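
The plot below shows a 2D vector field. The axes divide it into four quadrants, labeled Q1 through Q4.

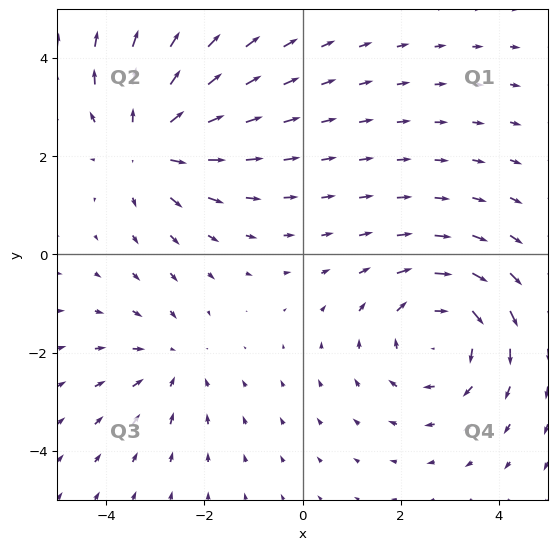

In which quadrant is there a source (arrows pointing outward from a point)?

The source sits at approximately (-3.1, 2.3), which lies in quadrant Q2. The divergence there is about +3, positive as expected for a source.

Q2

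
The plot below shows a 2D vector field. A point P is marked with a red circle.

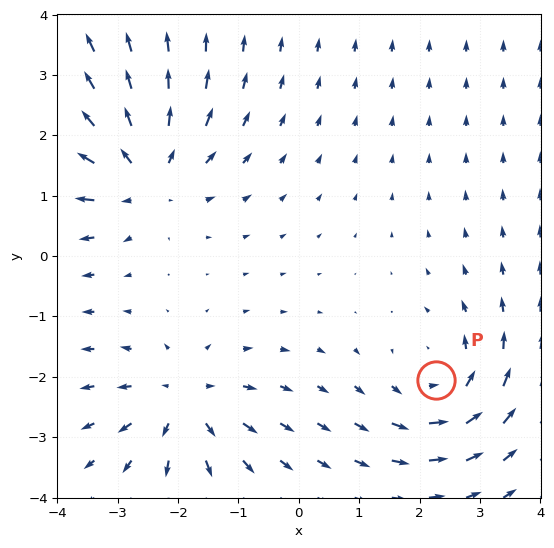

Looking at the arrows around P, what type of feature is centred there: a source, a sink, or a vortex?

vortex

At P (2.3, -2.1) the arrows circulate counterclockwise. Divergence ≈0, curl about +4 — near-zero divergence with nonzero curl is a vortex.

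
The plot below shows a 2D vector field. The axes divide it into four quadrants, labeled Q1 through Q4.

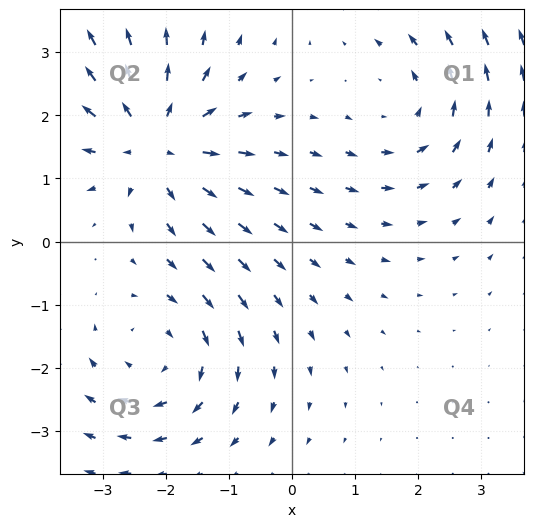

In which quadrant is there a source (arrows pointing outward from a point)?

Q2

The source sits at approximately (-2.2, 1.6), which lies in quadrant Q2. The divergence there is about +4, positive as expected for a source.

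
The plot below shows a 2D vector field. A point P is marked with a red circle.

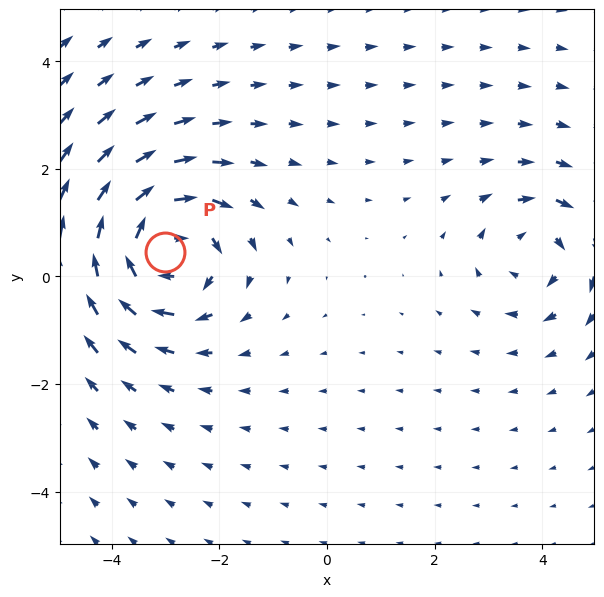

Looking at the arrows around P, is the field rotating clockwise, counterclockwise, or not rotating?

Near P at (-3.0, 0.4) the arrows circulate clockwise. The curl (z-component) there is about -5; negative curl means clockwise rotation.

clockwise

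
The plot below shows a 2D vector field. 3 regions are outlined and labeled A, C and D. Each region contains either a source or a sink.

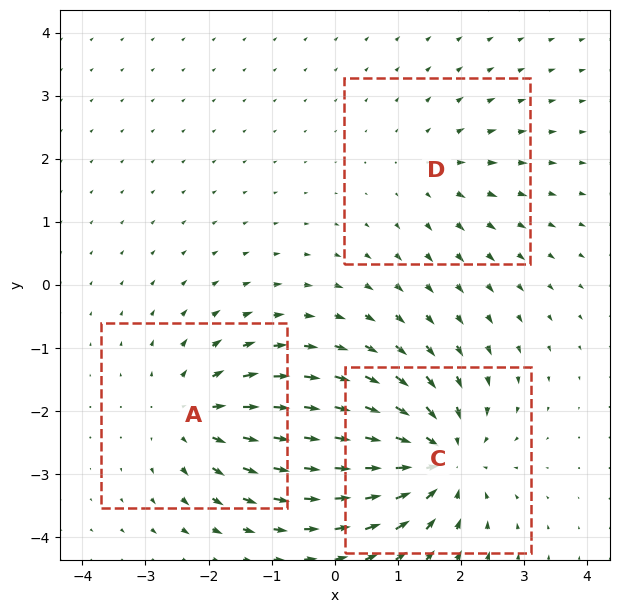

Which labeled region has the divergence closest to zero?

Divergence at each region's feature centre — A: about +3, C: about -5, D: about +2. Region D is closest to zero.

D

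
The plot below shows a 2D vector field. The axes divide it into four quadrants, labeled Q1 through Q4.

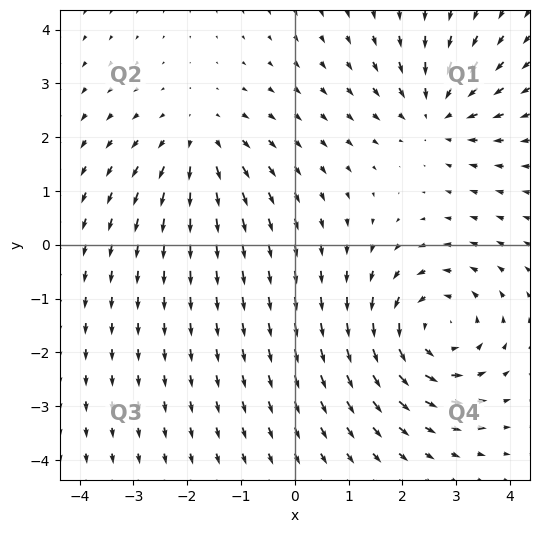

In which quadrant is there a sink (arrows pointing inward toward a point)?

The sink sits at approximately (2.7, 2.5), which lies in quadrant Q1. The divergence there is about -3, negative as expected for a sink.

Q1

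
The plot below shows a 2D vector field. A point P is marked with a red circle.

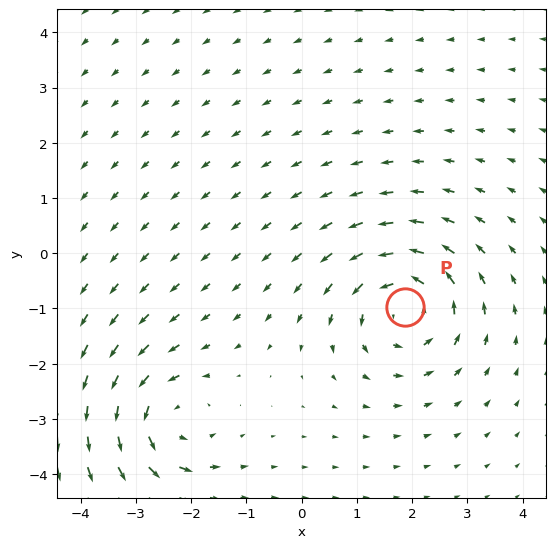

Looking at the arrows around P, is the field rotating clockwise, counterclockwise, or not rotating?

counterclockwise

Near P at (1.9, -1.0) the arrows circulate counterclockwise. The curl (z-component) there is about +5; positive curl means counterclockwise rotation.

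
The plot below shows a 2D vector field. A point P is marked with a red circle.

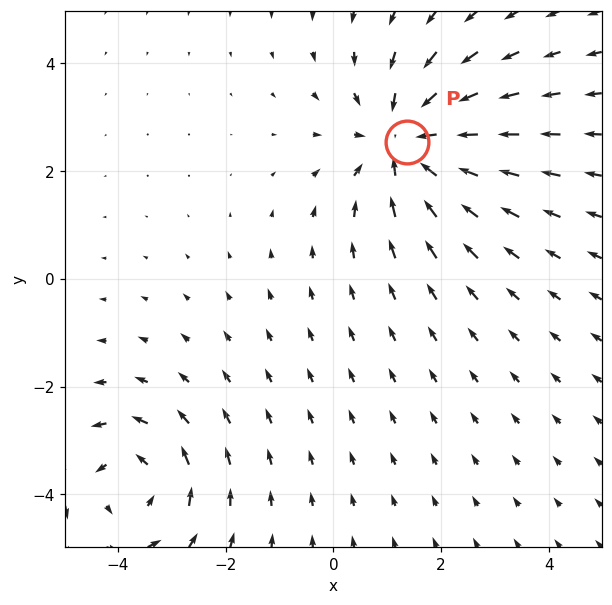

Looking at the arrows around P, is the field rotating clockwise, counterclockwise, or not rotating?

Near P at (1.4, 2.5) the arrows show no circulation. The curl there is ≈0.

not rotating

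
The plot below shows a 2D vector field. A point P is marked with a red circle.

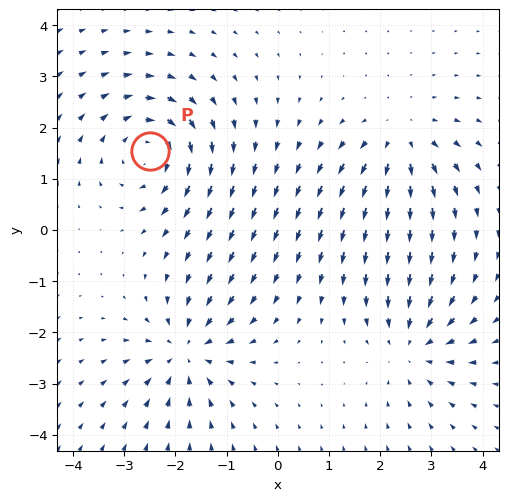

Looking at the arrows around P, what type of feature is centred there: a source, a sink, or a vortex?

At P (-2.5, 1.5) the arrows circulate clockwise. Divergence ≈0, curl about -5 — near-zero divergence with nonzero curl is a vortex.

vortex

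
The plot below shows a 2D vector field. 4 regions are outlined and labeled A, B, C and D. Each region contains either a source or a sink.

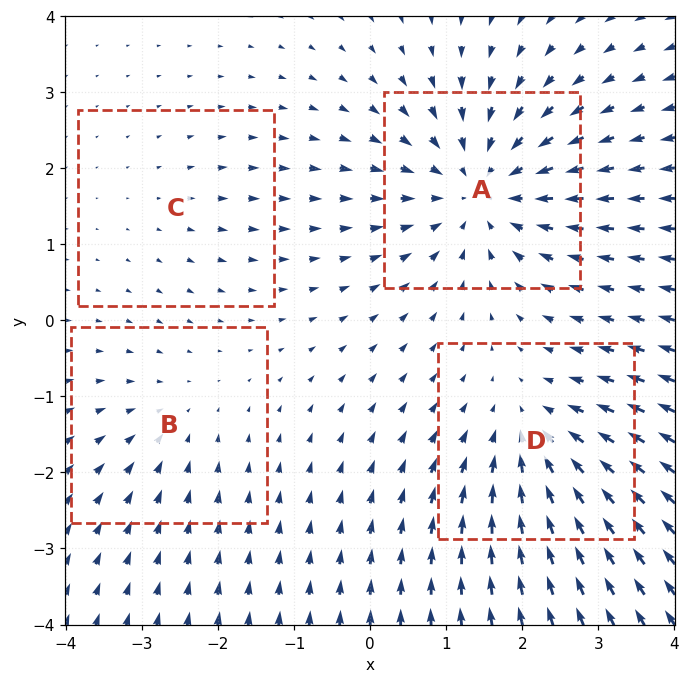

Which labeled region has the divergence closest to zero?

Divergence at each region's feature centre — A: about -6, B: about -3, C: about +2, D: about -5. Region C is closest to zero.

C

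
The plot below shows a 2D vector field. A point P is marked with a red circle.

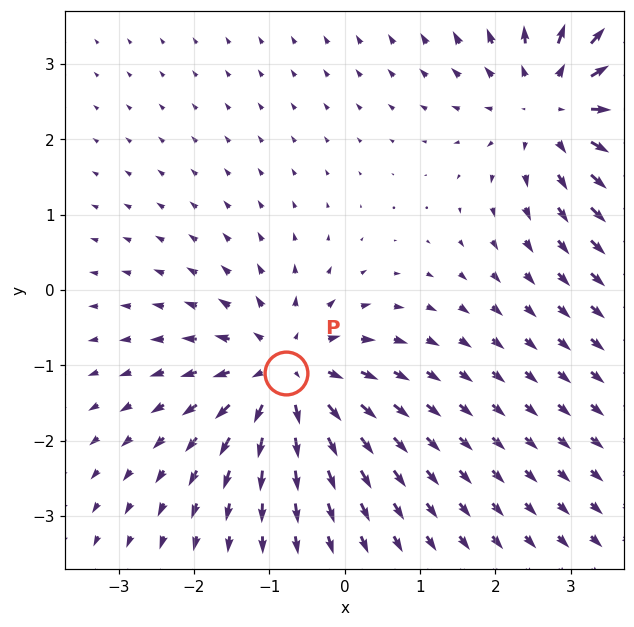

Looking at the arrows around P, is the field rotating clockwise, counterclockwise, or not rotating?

not rotating

Near P at (-0.8, -1.1) the arrows show no circulation. The curl there is ≈0.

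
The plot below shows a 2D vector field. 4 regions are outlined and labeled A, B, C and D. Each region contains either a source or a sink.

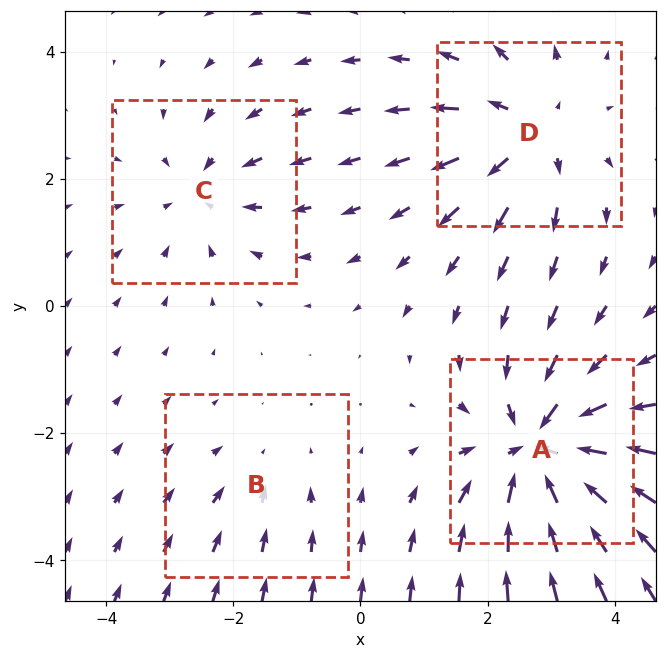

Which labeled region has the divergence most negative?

Divergence at each region's feature centre — A: about -7, B: about -2, C: about -3, D: about +5. Region A is most negative.

A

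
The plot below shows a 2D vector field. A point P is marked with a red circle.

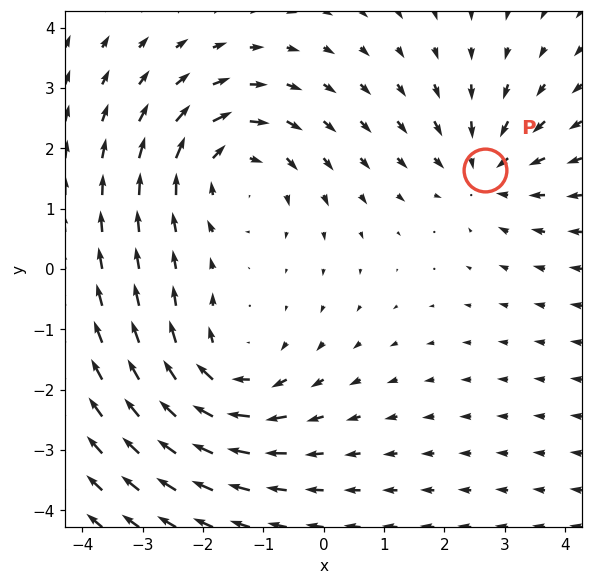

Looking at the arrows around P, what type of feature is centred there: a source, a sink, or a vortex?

At P (2.7, 1.6) the arrows converge inward. Divergence about -4, curl ≈0 — negative divergence with near-zero curl is a sink.

sink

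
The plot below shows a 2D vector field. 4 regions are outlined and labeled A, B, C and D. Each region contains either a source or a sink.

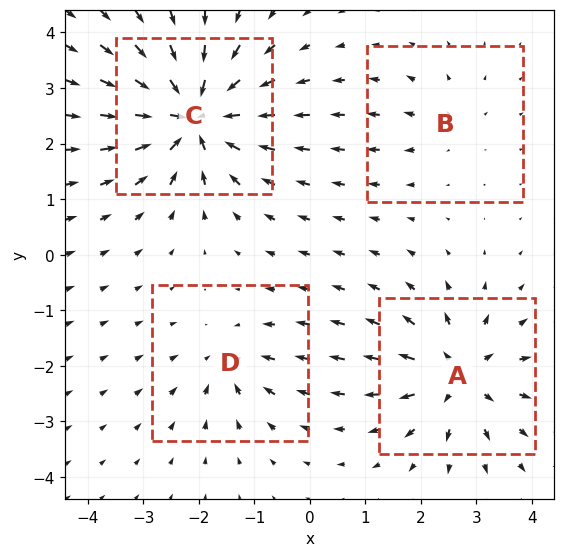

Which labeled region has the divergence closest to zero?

Divergence at each region's feature centre — A: about +6, B: about +3, C: about -8, D: about -4. Region B is closest to zero.

B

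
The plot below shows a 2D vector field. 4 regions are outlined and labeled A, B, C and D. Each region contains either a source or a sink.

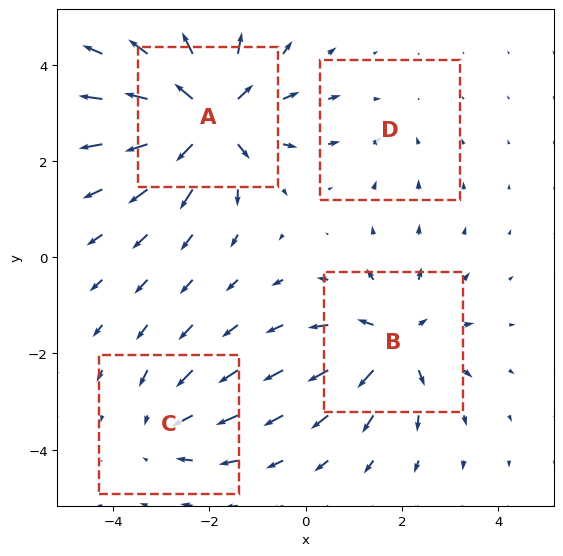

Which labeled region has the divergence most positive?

Divergence at each region's feature centre — A: about +8, B: about +6, C: about -4, D: about -2. Region A is most positive.

A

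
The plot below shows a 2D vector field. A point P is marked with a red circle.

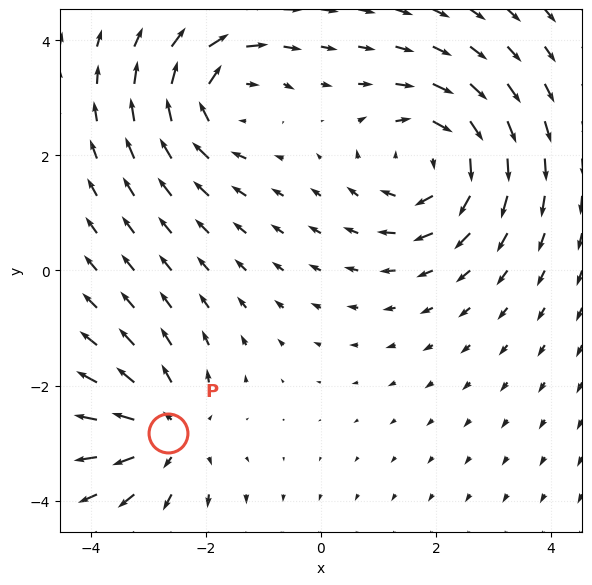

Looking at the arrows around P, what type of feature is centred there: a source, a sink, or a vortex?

source

At P (-2.6, -2.8) the arrows spread outward. Divergence about +4, curl ≈0 — positive divergence with near-zero curl is a source.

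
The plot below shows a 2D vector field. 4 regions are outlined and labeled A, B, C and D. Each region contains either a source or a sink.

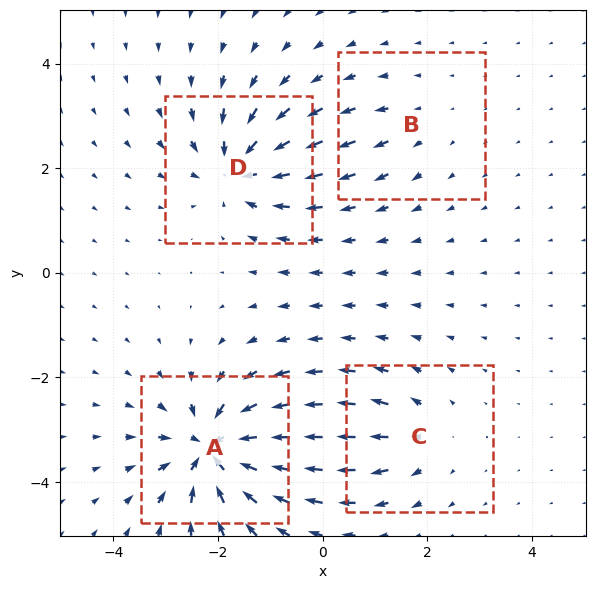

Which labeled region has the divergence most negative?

A

Divergence at each region's feature centre — A: about -9, B: about +2, C: about +4, D: about -6. Region A is most negative.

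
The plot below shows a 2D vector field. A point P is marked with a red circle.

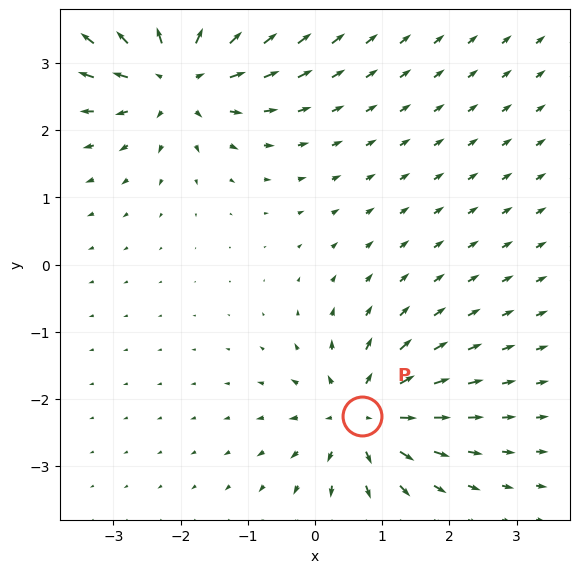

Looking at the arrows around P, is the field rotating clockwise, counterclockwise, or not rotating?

Near P at (0.7, -2.3) the arrows show no circulation. The curl there is ≈0.

not rotating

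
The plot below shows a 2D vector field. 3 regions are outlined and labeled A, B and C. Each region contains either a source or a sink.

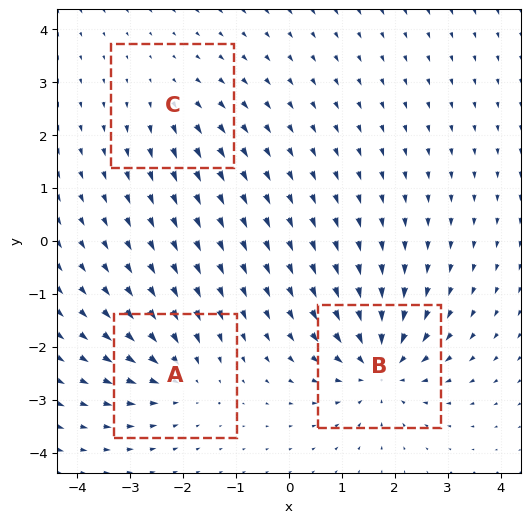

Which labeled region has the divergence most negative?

B

Divergence at each region's feature centre — A: about -4, B: about -6, C: about +2. Region B is most negative.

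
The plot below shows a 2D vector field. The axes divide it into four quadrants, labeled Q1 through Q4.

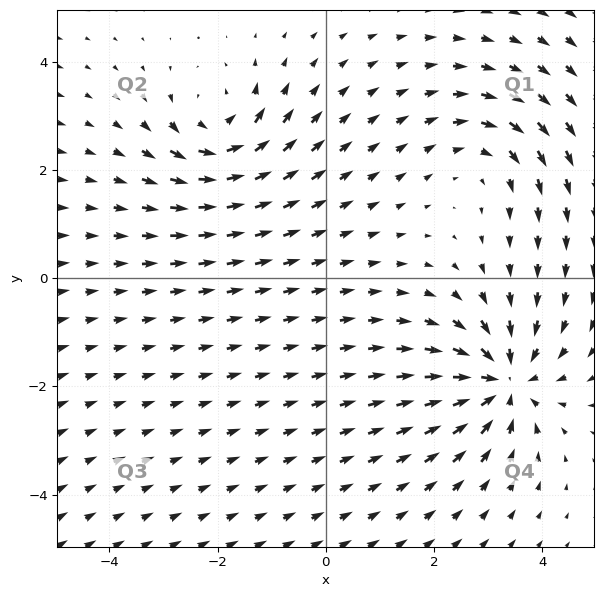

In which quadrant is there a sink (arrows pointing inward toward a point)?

The sink sits at approximately (3.3, -1.9), which lies in quadrant Q4. The divergence there is about -5, negative as expected for a sink.

Q4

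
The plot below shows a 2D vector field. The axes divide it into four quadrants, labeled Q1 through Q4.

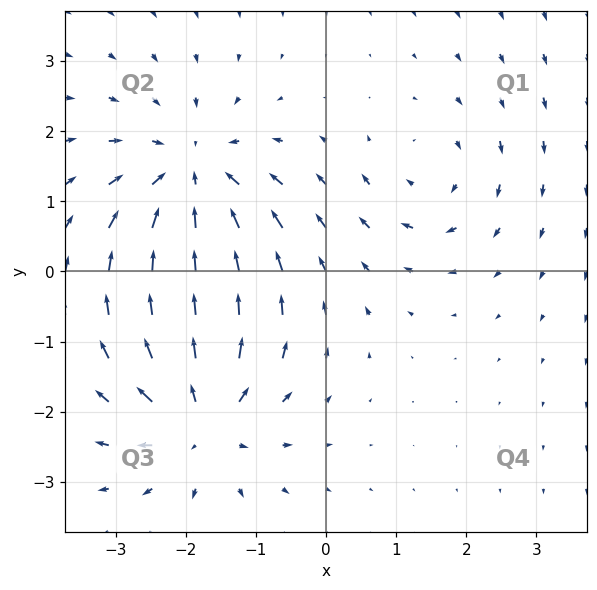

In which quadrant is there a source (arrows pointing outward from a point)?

The source sits at approximately (-1.8, -2.1), which lies in quadrant Q3. The divergence there is about +5, positive as expected for a source.

Q3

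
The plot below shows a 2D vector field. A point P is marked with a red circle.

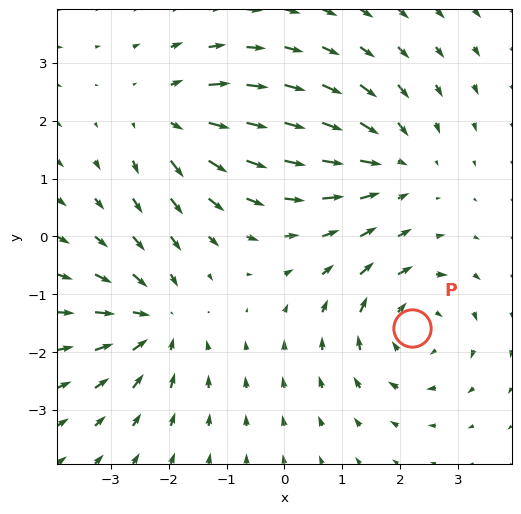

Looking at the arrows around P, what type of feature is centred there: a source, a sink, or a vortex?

At P (2.2, -1.6) the arrows circulate clockwise. Divergence ≈0, curl about -4 — near-zero divergence with nonzero curl is a vortex.

vortex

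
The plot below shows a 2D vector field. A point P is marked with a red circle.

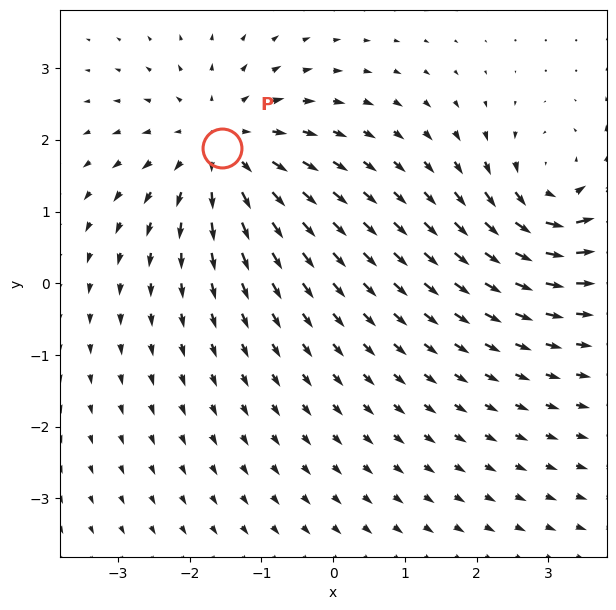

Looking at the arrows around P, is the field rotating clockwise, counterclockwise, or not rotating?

Near P at (-1.6, 1.9) the arrows show no circulation. The curl there is ≈0.

not rotating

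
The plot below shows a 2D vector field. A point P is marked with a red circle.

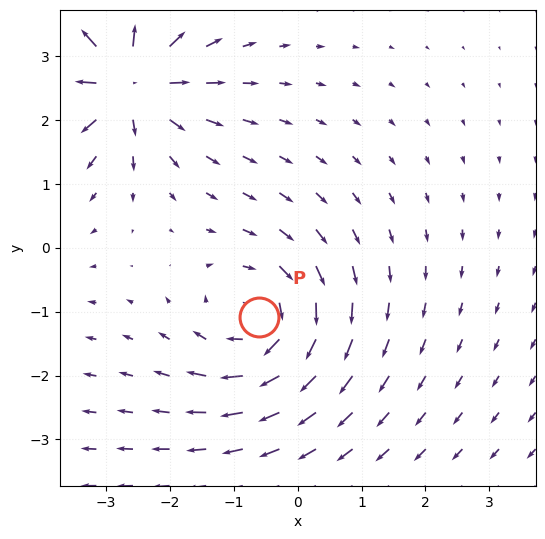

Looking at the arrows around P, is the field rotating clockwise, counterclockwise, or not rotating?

clockwise

Near P at (-0.6, -1.1) the arrows circulate clockwise. The curl (z-component) there is about -4; negative curl means clockwise rotation.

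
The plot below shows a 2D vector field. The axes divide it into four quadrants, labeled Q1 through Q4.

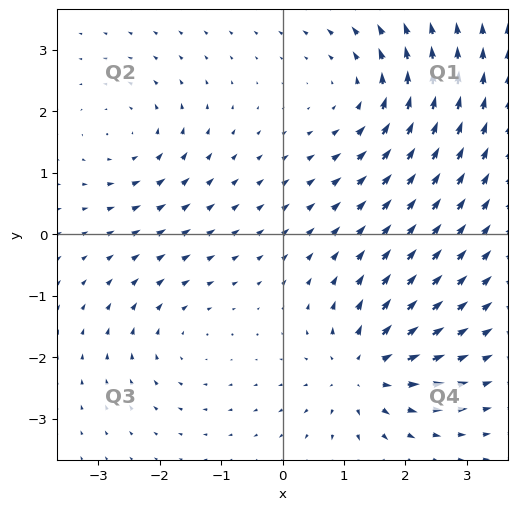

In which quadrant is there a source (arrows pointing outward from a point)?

Q4

The source sits at approximately (1.3, -2.2), which lies in quadrant Q4. The divergence there is about +5, positive as expected for a source.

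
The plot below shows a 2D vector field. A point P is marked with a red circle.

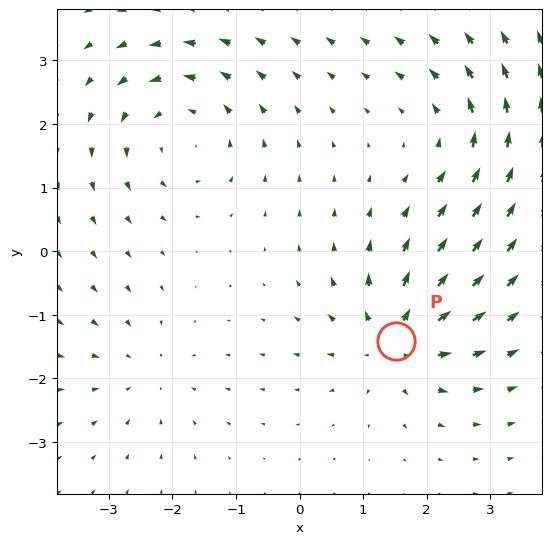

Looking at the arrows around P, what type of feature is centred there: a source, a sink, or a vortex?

source

At P (1.5, -1.4) the arrows spread outward. Divergence about +6, curl ≈0 — positive divergence with near-zero curl is a source.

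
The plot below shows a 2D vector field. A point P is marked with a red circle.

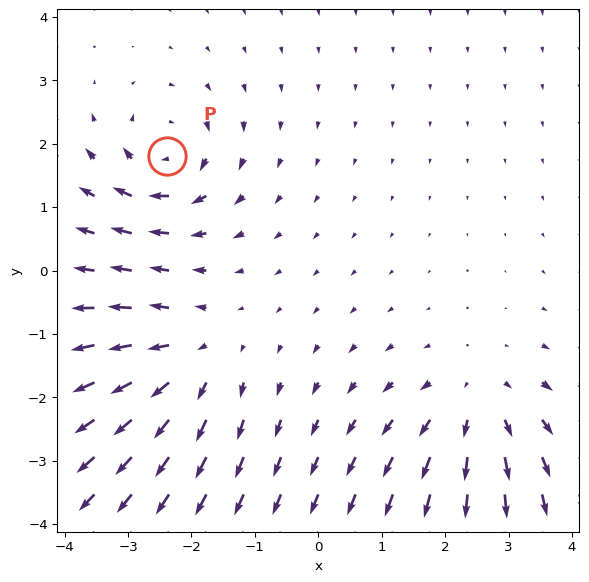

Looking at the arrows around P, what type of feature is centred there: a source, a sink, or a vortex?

At P (-2.4, 1.8) the arrows circulate clockwise. Divergence ≈0, curl about -4 — near-zero divergence with nonzero curl is a vortex.

vortex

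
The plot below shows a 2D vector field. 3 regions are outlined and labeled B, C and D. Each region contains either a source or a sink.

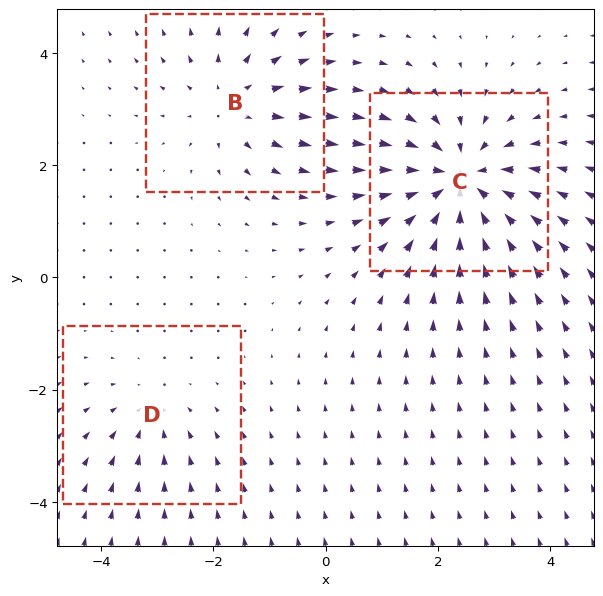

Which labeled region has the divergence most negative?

C

Divergence at each region's feature centre — B: about +3, C: about -5, D: about -2. Region C is most negative.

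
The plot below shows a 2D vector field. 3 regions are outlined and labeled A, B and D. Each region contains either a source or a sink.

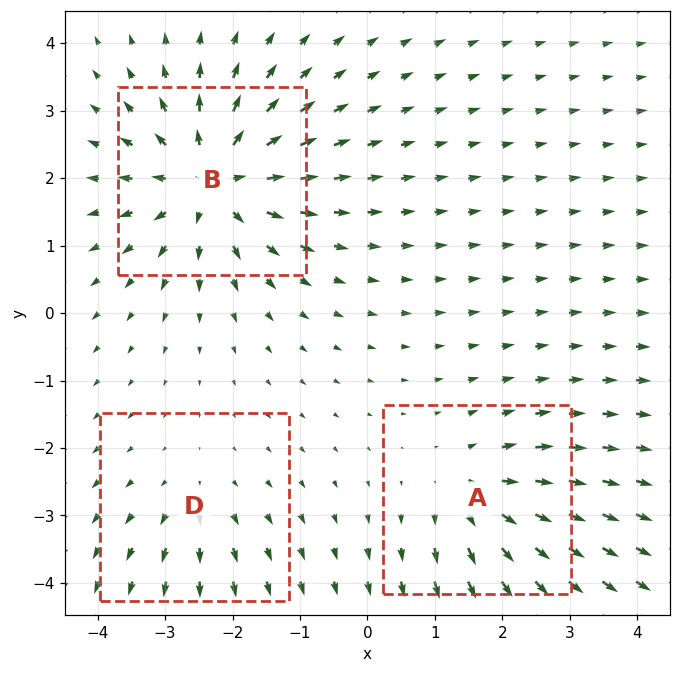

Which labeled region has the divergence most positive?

Divergence at each region's feature centre — A: about +4, B: about +6, D: about +2. Region B is most positive.

B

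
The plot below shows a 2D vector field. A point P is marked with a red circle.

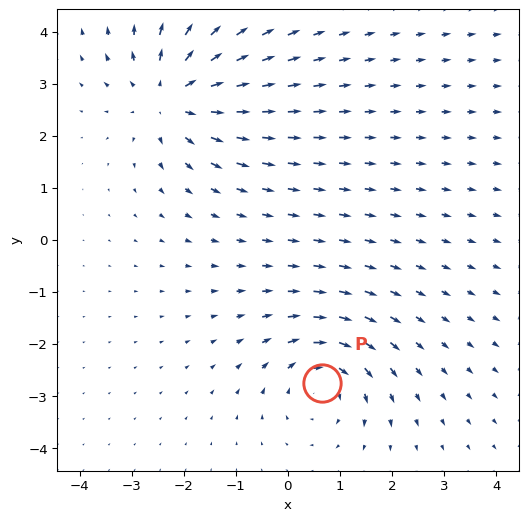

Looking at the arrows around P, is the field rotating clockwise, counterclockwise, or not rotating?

Near P at (0.7, -2.7) the arrows circulate clockwise. The curl (z-component) there is about -5; negative curl means clockwise rotation.

clockwise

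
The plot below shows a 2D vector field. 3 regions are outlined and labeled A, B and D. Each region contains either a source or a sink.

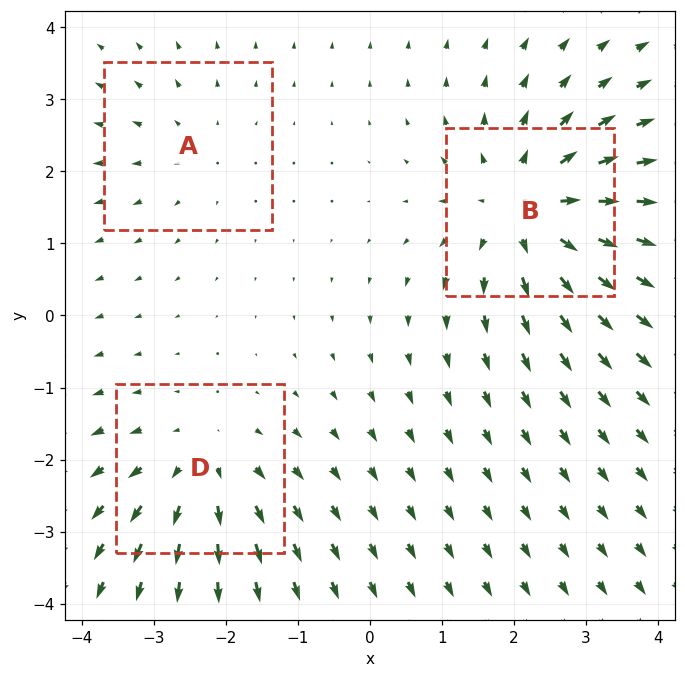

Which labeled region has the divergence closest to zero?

Divergence at each region's feature centre — A: about +2, B: about +5, D: about +3. Region A is closest to zero.

A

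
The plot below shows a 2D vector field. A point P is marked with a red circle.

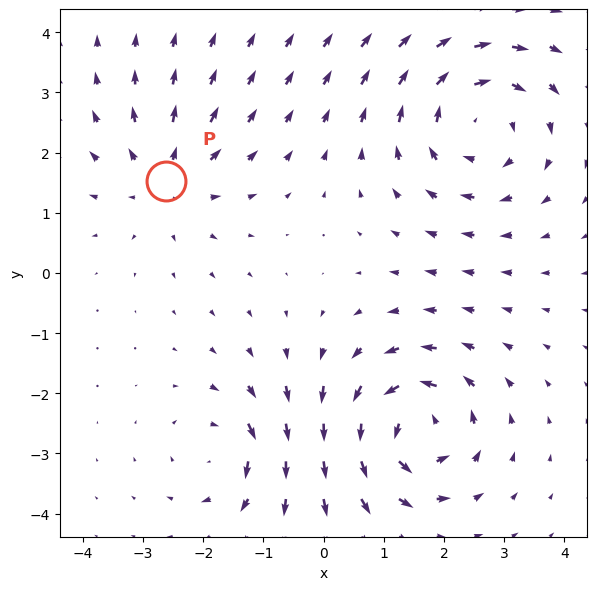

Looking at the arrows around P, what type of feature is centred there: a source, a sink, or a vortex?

At P (-2.6, 1.5) the arrows spread outward. Divergence about +3, curl ≈0 — positive divergence with near-zero curl is a source.

source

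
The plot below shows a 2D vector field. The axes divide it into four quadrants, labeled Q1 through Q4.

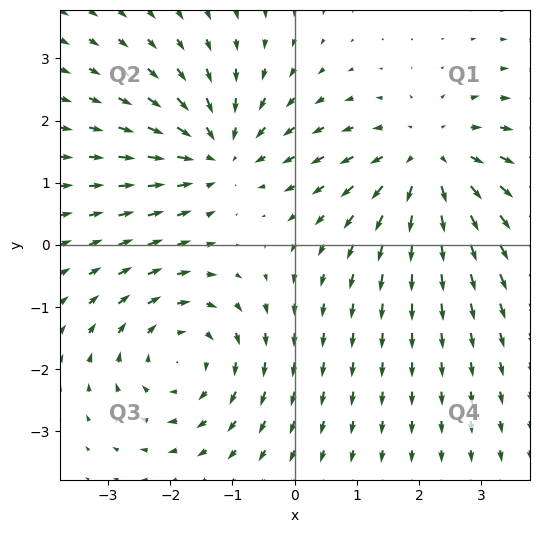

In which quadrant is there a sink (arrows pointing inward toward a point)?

The sink sits at approximately (-1.2, 1.5), which lies in quadrant Q2. The divergence there is about -4, negative as expected for a sink.

Q2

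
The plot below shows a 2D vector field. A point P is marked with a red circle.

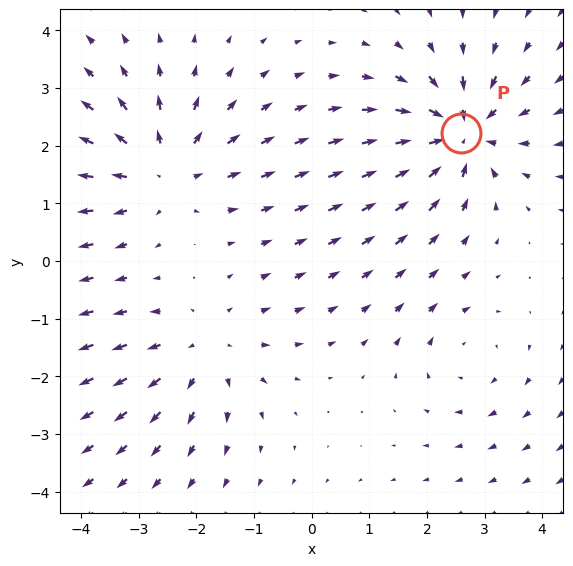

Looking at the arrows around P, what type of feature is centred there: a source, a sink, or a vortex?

sink

At P (2.6, 2.2) the arrows converge inward. Divergence about -5, curl ≈0 — negative divergence with near-zero curl is a sink.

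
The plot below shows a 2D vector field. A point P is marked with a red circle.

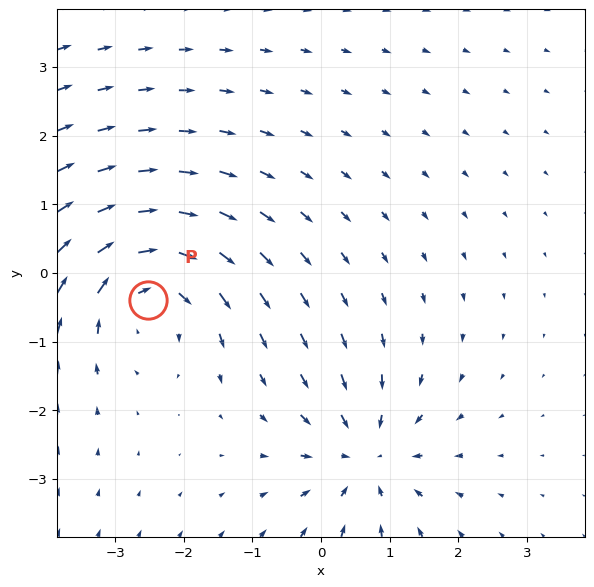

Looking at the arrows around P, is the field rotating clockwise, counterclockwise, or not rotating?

clockwise

Near P at (-2.5, -0.4) the arrows circulate clockwise. The curl (z-component) there is about -4; negative curl means clockwise rotation.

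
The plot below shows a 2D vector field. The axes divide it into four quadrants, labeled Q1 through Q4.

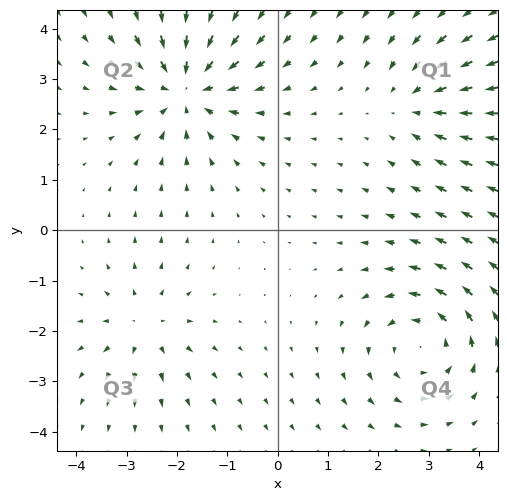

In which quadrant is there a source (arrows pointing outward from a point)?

The source sits at approximately (-2.6, -1.9), which lies in quadrant Q3. The divergence there is about +4, positive as expected for a source.

Q3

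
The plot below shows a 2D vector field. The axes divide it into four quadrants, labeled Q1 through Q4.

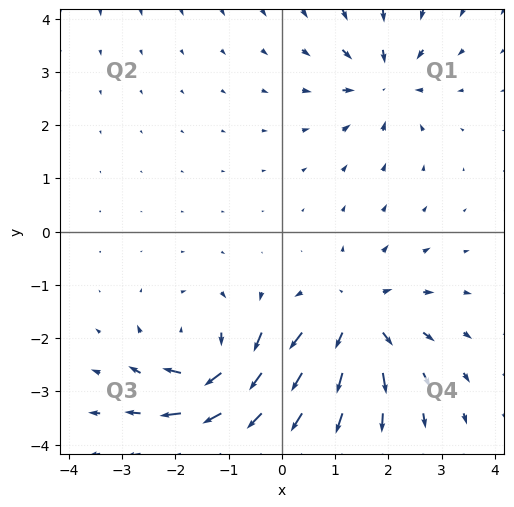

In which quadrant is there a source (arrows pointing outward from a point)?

The source sits at approximately (1.4, -1.7), which lies in quadrant Q4. The divergence there is about +4, positive as expected for a source.

Q4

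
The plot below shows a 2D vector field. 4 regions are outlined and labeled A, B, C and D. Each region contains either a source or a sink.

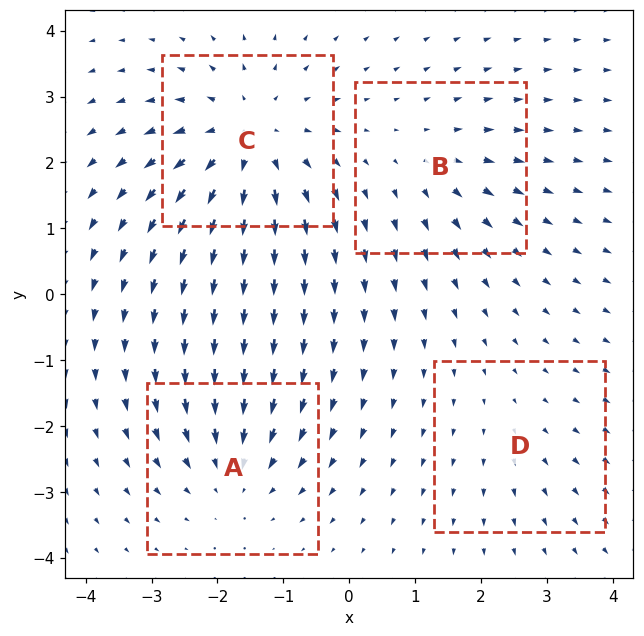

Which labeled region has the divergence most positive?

Divergence at each region's feature centre — A: about -4, B: about +3, C: about +6, D: about +2. Region C is most positive.

C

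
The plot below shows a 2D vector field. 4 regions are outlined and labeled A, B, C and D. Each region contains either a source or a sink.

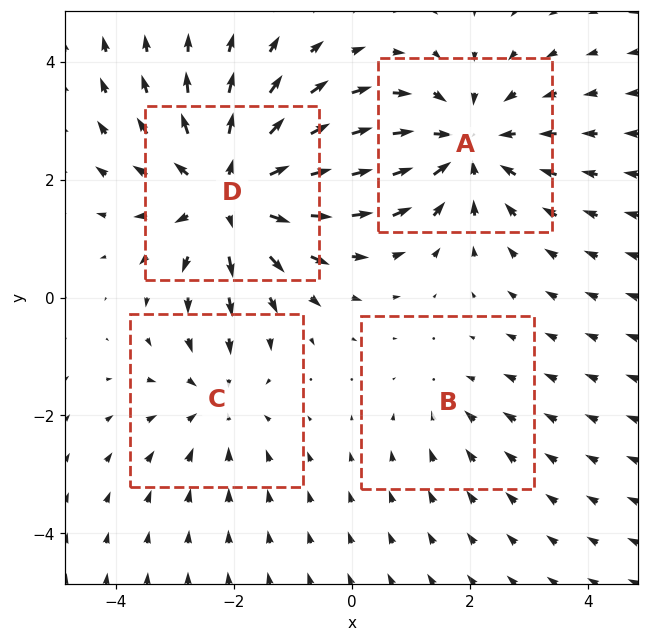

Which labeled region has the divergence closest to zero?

Divergence at each region's feature centre — A: about -4, B: about -2, C: about -3, D: about +6. Region B is closest to zero.

B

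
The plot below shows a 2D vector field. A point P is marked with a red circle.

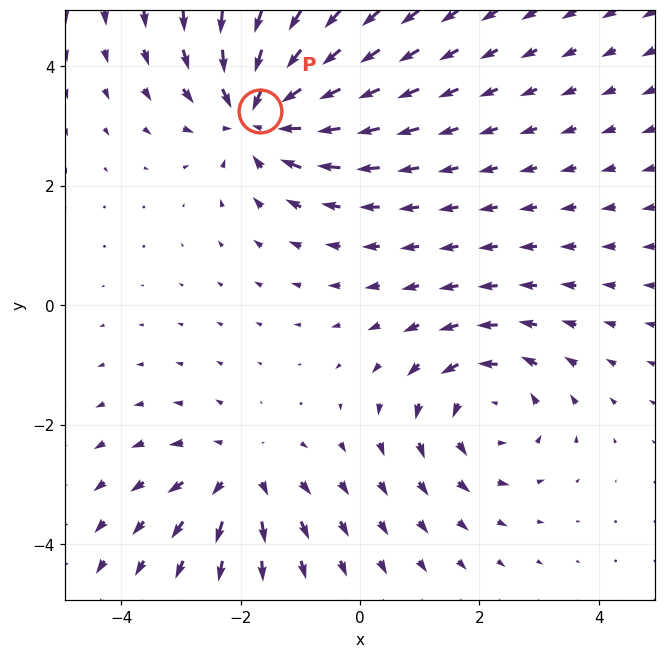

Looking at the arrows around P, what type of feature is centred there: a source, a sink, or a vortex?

sink

At P (-1.7, 3.2) the arrows converge inward. Divergence about -5, curl ≈0 — negative divergence with near-zero curl is a sink.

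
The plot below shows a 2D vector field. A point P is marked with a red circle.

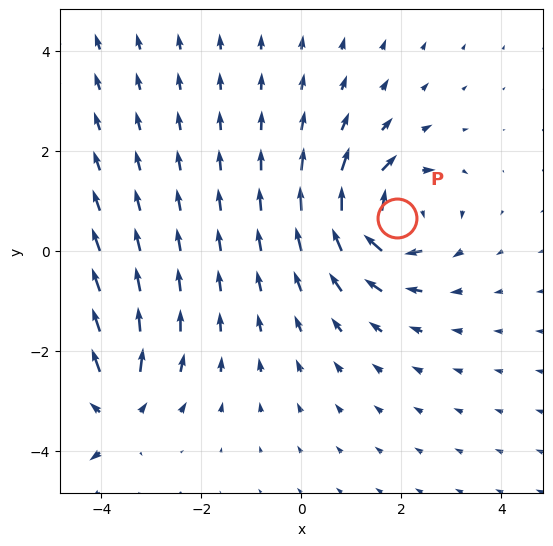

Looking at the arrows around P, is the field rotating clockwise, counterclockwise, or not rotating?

clockwise

Near P at (1.9, 0.7) the arrows circulate clockwise. The curl (z-component) there is about -5; negative curl means clockwise rotation.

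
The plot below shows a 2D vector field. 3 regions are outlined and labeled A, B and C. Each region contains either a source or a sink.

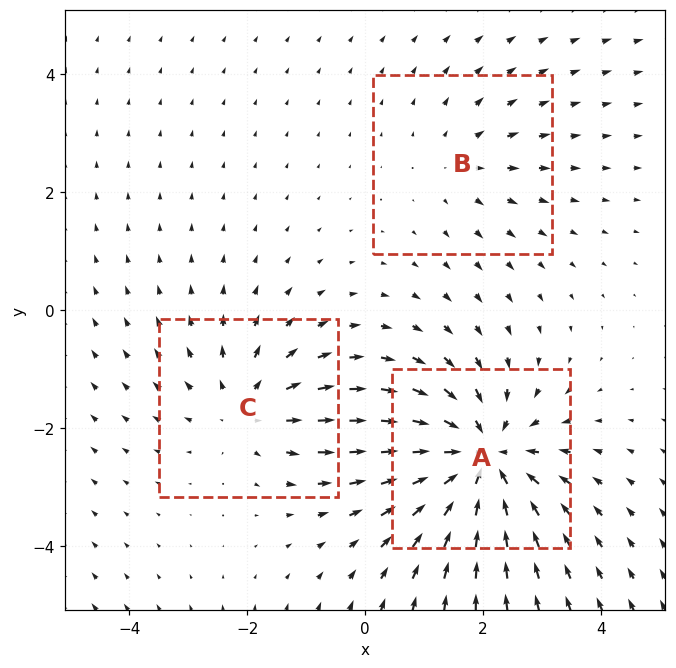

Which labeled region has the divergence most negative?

Divergence at each region's feature centre — A: about -5, B: about +2, C: about +3. Region A is most negative.

A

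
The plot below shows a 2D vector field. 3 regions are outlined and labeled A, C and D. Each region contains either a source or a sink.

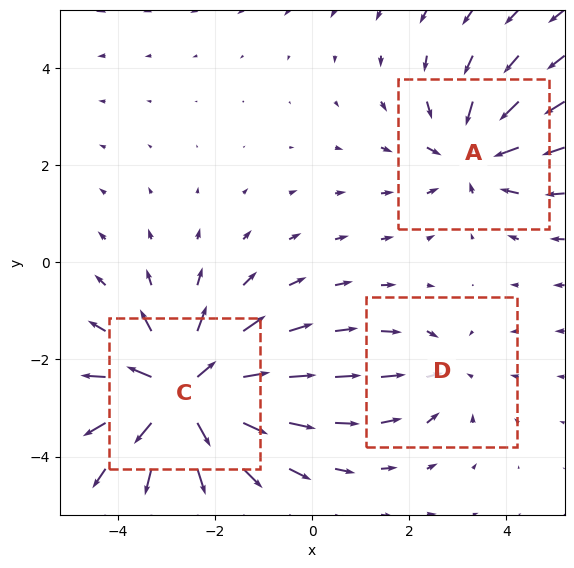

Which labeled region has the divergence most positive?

C

Divergence at each region's feature centre — A: about -3, C: about +5, D: about -2. Region C is most positive.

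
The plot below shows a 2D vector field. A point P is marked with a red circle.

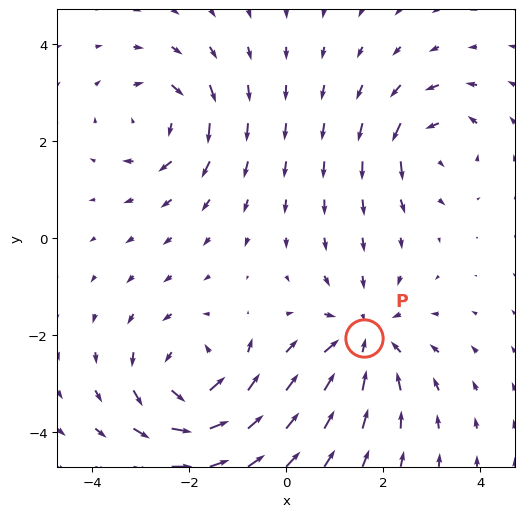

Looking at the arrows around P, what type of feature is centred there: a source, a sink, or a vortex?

At P (1.6, -2.1) the arrows converge inward. Divergence about -4, curl ≈0 — negative divergence with near-zero curl is a sink.

sink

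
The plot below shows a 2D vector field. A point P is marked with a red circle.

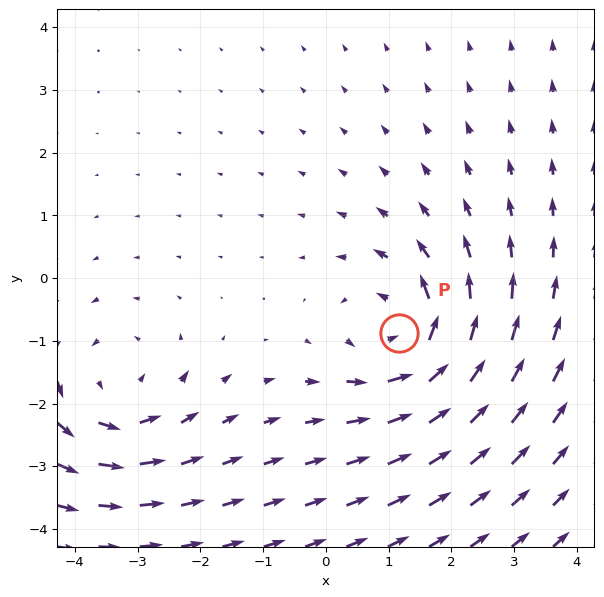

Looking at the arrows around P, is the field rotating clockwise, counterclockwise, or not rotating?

Near P at (1.2, -0.9) the arrows circulate counterclockwise. The curl (z-component) there is about +5; positive curl means counterclockwise rotation.

counterclockwise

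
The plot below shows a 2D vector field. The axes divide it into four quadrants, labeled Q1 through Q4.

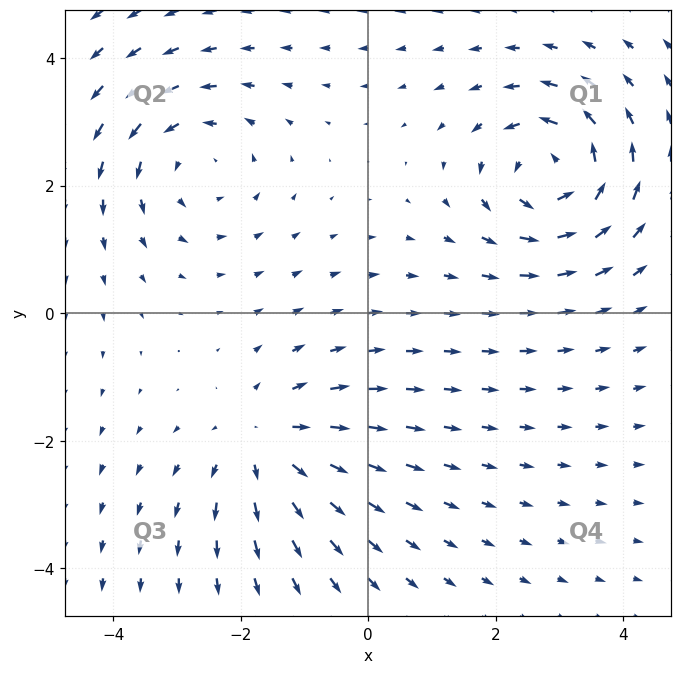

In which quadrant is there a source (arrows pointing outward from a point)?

Q3

The source sits at approximately (-1.6, -2.0), which lies in quadrant Q3. The divergence there is about +3, positive as expected for a source.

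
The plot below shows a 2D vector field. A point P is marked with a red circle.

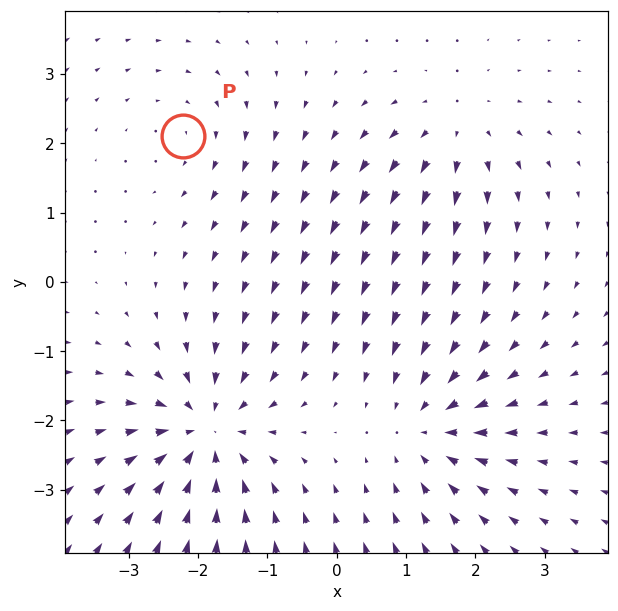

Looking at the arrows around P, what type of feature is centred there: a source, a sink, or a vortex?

At P (-2.2, 2.1) the arrows circulate clockwise. Divergence ≈0, curl about -2 — near-zero divergence with nonzero curl is a vortex.

vortex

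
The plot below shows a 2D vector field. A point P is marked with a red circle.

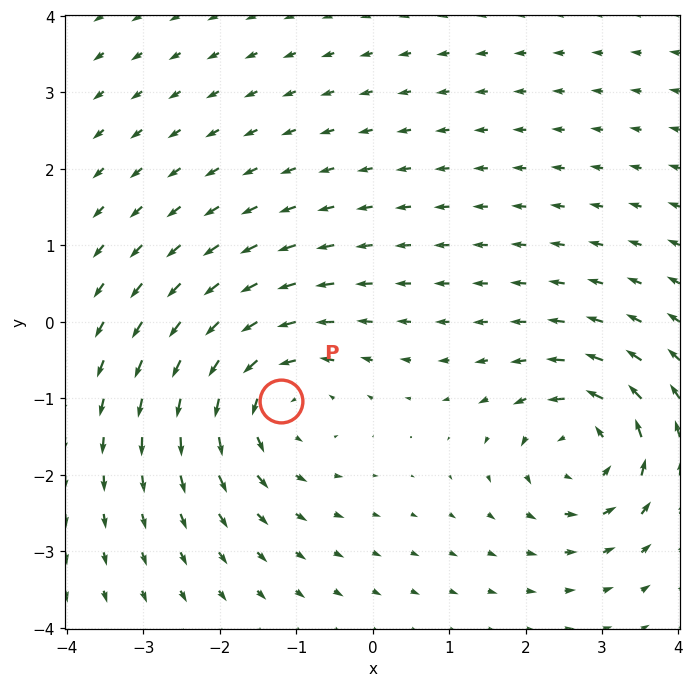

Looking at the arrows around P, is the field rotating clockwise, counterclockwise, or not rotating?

counterclockwise

Near P at (-1.2, -1.0) the arrows circulate counterclockwise. The curl (z-component) there is about +4; positive curl means counterclockwise rotation.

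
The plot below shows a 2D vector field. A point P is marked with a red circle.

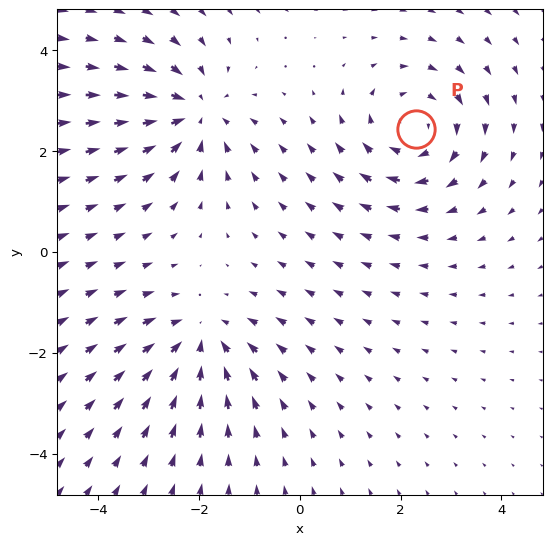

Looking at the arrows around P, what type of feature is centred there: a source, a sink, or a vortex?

vortex

At P (2.3, 2.4) the arrows circulate clockwise. Divergence ≈0, curl about -3 — near-zero divergence with nonzero curl is a vortex.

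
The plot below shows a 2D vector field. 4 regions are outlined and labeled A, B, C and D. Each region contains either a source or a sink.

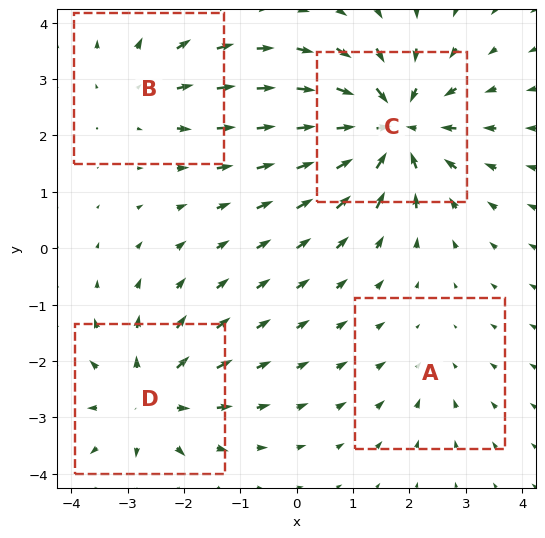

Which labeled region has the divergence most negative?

C

Divergence at each region's feature centre — A: about -2, B: about +3, C: about -7, D: about +5. Region C is most negative.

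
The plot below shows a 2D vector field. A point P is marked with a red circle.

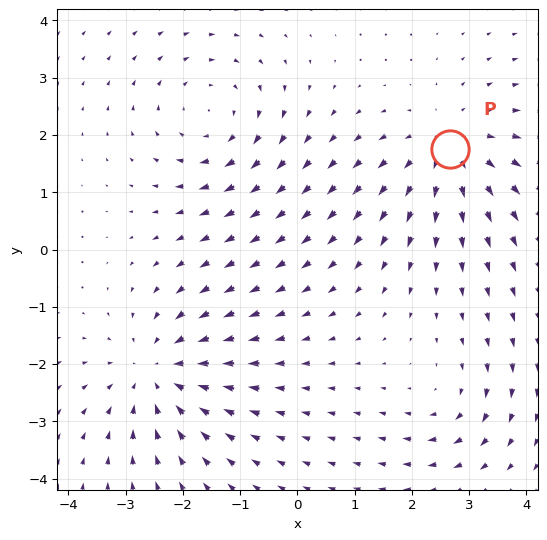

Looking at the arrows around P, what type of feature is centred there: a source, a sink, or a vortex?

At P (2.7, 1.8) the arrows spread outward. Divergence about +4, curl ≈0 — positive divergence with near-zero curl is a source.

source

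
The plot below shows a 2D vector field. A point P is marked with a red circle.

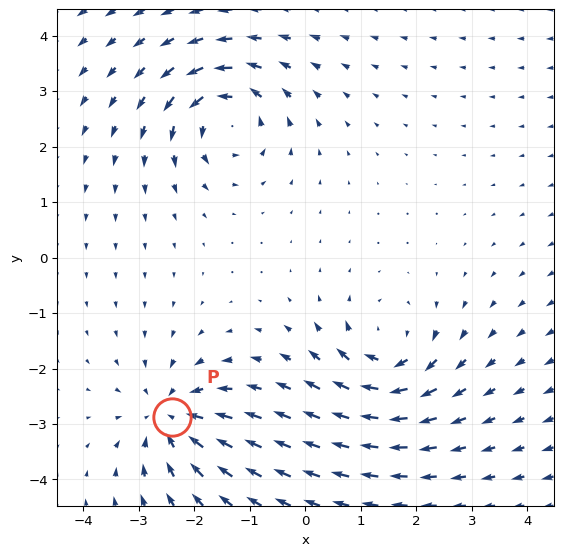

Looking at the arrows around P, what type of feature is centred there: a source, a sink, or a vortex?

sink

At P (-2.4, -2.9) the arrows converge inward. Divergence about -4, curl ≈0 — negative divergence with near-zero curl is a sink.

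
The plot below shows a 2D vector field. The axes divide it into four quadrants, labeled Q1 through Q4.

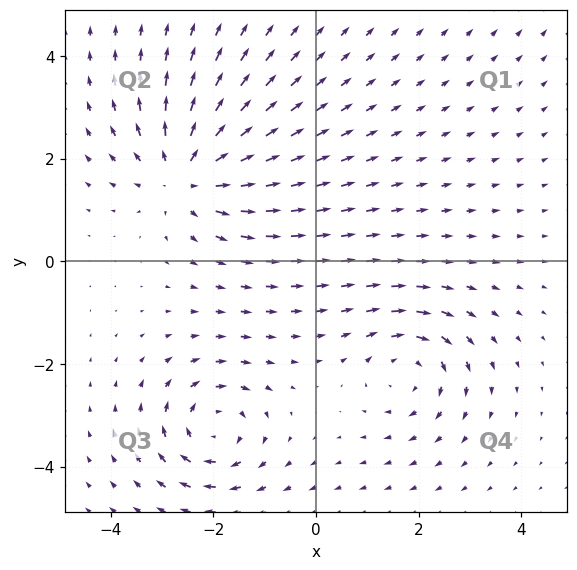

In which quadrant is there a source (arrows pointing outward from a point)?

Q2

The source sits at approximately (-2.5, 1.7), which lies in quadrant Q2. The divergence there is about +5, positive as expected for a source.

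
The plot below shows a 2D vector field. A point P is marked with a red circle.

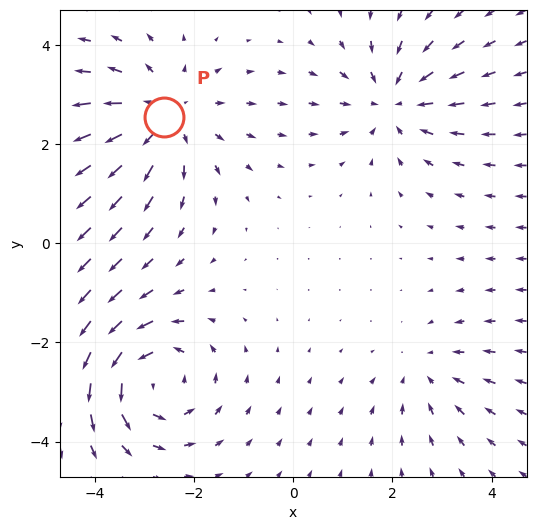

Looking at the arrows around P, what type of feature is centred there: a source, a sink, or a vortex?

source

At P (-2.6, 2.5) the arrows spread outward. Divergence about +4, curl ≈0 — positive divergence with near-zero curl is a source.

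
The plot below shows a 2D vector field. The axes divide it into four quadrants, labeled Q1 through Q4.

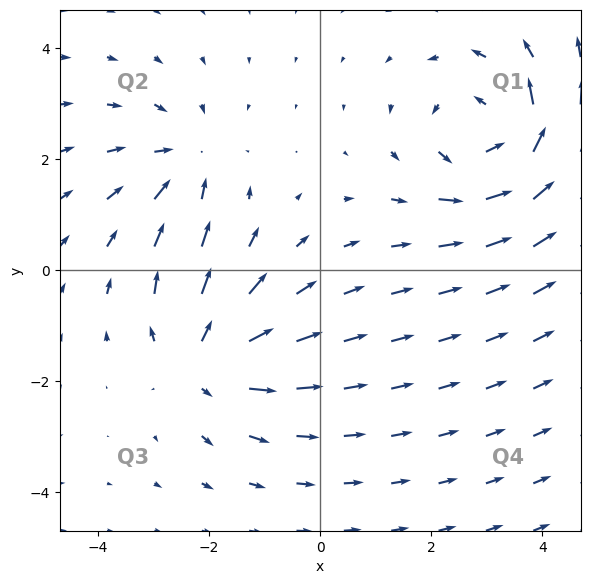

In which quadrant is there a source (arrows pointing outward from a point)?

The source sits at approximately (-2.1, -1.6), which lies in quadrant Q3. The divergence there is about +4, positive as expected for a source.

Q3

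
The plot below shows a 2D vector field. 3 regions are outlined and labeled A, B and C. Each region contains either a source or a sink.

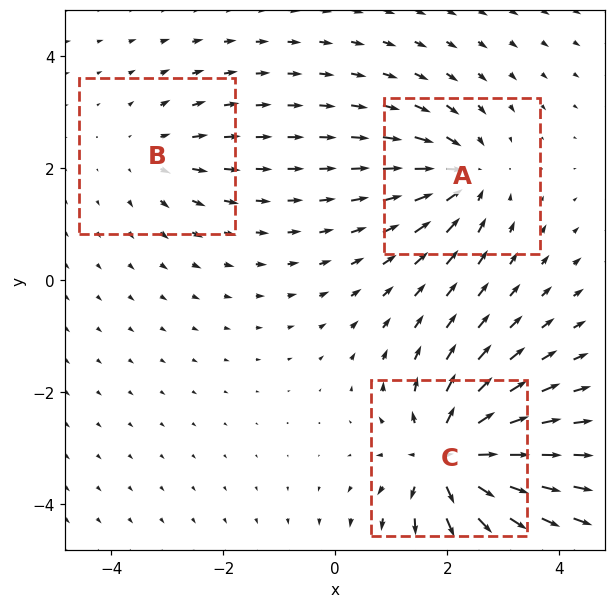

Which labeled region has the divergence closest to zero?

Divergence at each region's feature centre — A: about -4, B: about +2, C: about +6. Region B is closest to zero.

B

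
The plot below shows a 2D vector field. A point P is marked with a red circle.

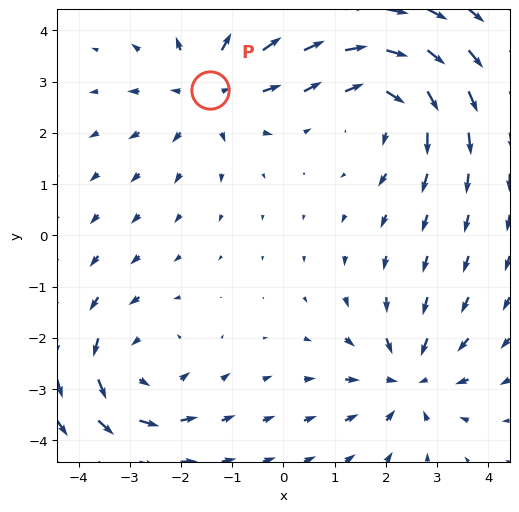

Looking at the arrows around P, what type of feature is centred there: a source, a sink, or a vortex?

At P (-1.4, 2.8) the arrows spread outward. Divergence about +3, curl ≈0 — positive divergence with near-zero curl is a source.

source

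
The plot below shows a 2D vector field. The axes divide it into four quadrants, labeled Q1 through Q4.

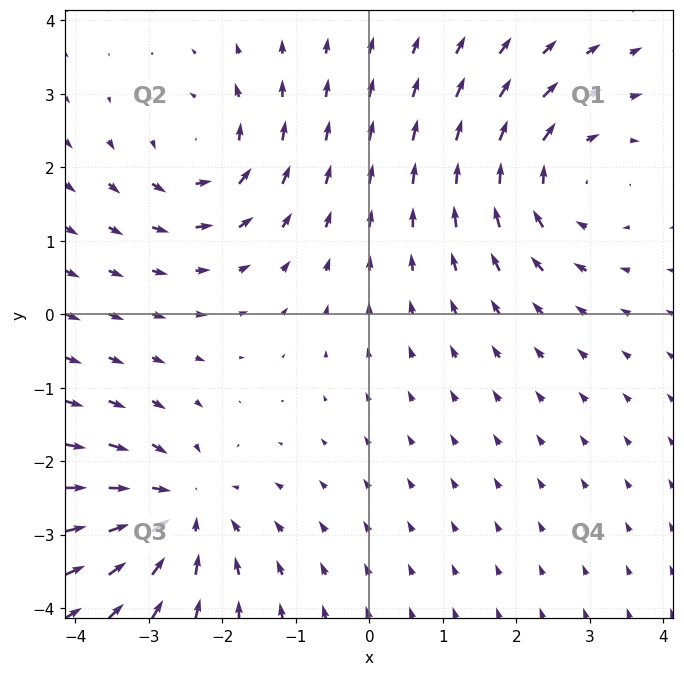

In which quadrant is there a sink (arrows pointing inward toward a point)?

The sink sits at approximately (-2.6, -2.7), which lies in quadrant Q3. The divergence there is about -5, negative as expected for a sink.

Q3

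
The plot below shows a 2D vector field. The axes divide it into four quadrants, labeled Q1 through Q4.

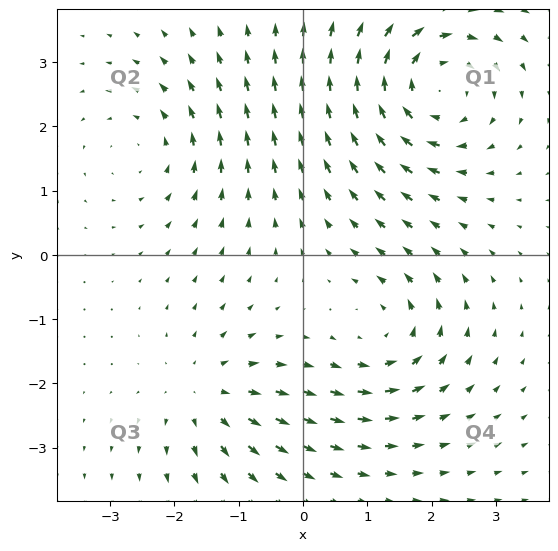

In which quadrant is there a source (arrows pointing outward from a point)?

The source sits at approximately (-1.5, -2.2), which lies in quadrant Q3. The divergence there is about +3, positive as expected for a source.

Q3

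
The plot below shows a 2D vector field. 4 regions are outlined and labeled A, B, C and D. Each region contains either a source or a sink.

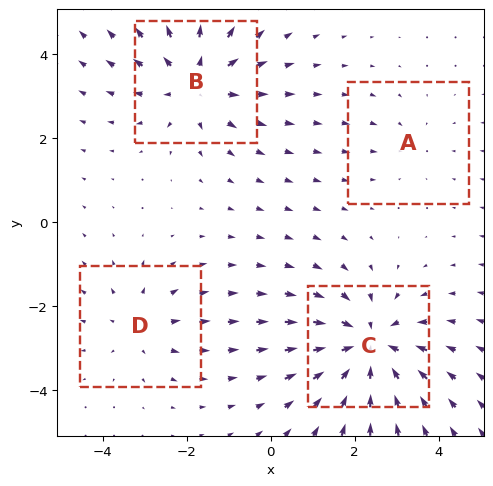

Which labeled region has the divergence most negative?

Divergence at each region's feature centre — A: about -2, B: about +5, C: about -6, D: about +3. Region C is most negative.

C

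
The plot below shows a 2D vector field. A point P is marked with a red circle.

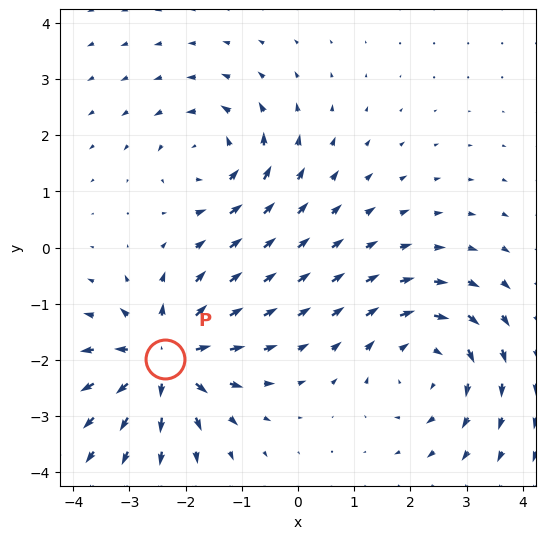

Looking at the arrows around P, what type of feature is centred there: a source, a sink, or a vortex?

At P (-2.4, -2.0) the arrows spread outward. Divergence about +6, curl ≈0 — positive divergence with near-zero curl is a source.

source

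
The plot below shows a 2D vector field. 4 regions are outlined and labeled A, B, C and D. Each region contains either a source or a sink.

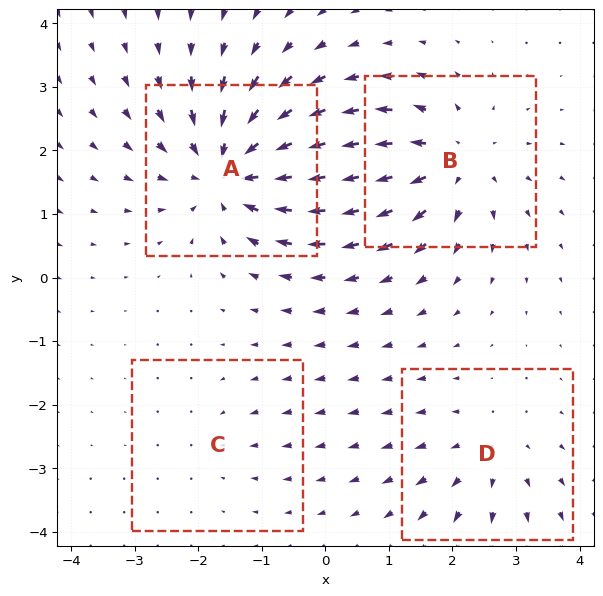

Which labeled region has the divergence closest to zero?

Divergence at each region's feature centre — A: about -7, B: about +5, C: about -2, D: about +3. Region C is closest to zero.

C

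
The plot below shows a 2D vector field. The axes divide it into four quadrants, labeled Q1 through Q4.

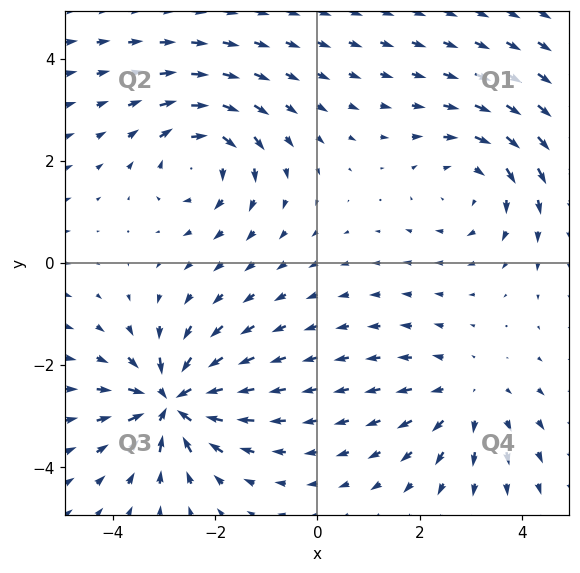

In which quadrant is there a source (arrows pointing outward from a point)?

Q4

The source sits at approximately (2.9, -2.6), which lies in quadrant Q4. The divergence there is about +3, positive as expected for a source.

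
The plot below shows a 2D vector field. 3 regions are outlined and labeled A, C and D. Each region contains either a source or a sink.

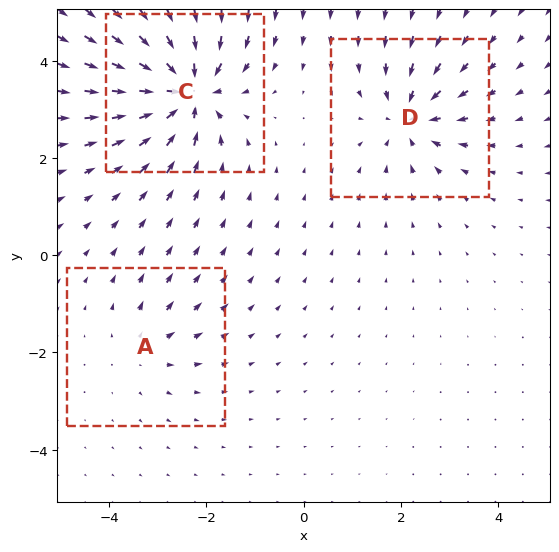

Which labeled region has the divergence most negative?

C

Divergence at each region's feature centre — A: about +2, C: about -6, D: about -4. Region C is most negative.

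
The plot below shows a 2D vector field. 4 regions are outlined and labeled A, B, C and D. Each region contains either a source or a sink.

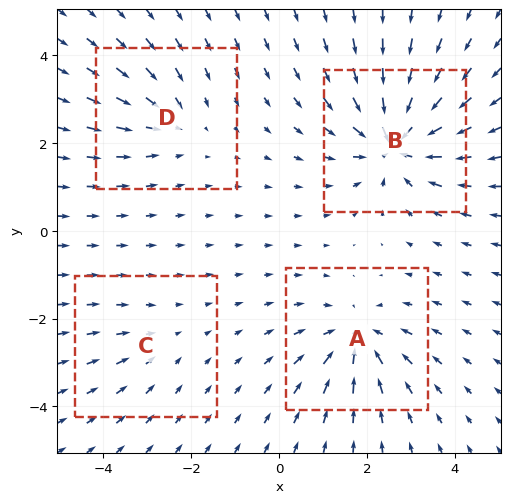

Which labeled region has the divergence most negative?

B

Divergence at each region's feature centre — A: about -5, B: about -8, C: about -2, D: about -3. Region B is most negative.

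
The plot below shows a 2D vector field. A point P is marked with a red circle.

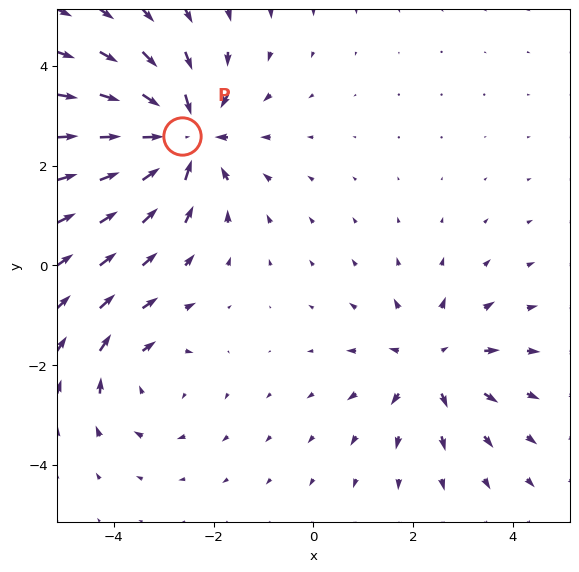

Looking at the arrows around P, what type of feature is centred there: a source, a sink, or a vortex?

sink

At P (-2.6, 2.6) the arrows converge inward. Divergence about -5, curl ≈0 — negative divergence with near-zero curl is a sink.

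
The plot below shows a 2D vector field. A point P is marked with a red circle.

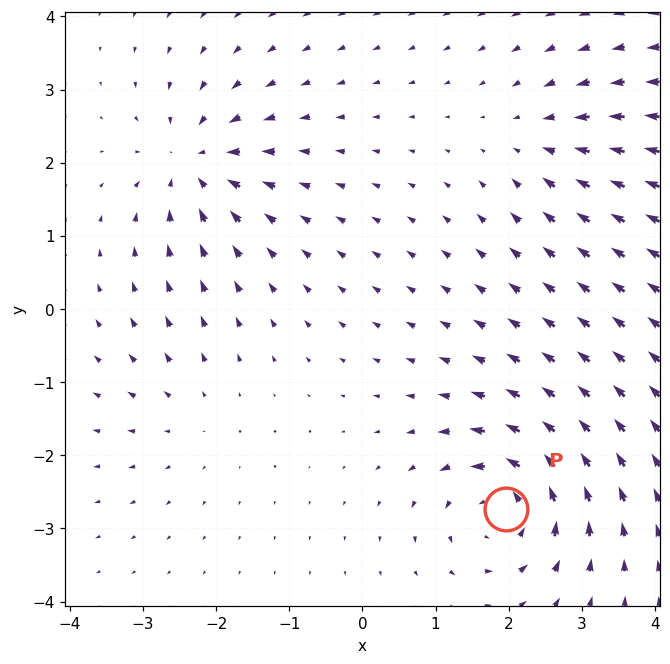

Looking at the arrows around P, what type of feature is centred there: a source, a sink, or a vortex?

At P (2.0, -2.7) the arrows circulate counterclockwise. Divergence ≈0, curl about +7 — near-zero divergence with nonzero curl is a vortex.

vortex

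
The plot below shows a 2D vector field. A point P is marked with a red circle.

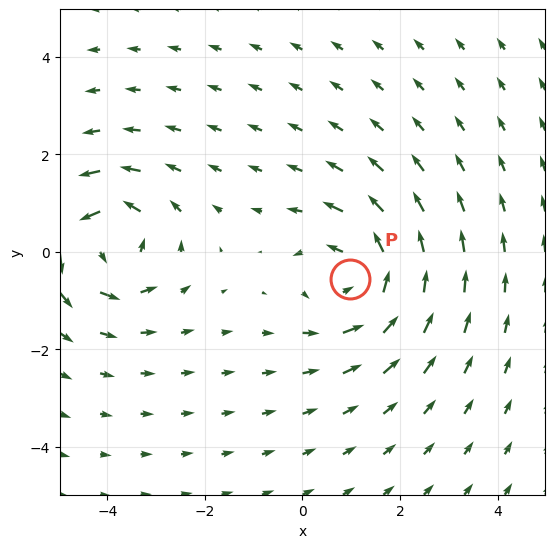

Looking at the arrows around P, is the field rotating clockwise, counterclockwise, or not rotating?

counterclockwise

Near P at (1.0, -0.6) the arrows circulate counterclockwise. The curl (z-component) there is about +4; positive curl means counterclockwise rotation.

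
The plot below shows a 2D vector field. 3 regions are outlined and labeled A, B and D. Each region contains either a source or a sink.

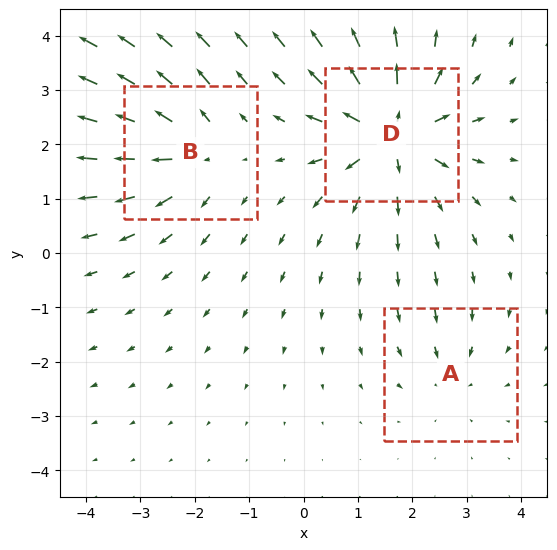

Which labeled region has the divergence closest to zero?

A

Divergence at each region's feature centre — A: about -2, B: about +4, D: about +6. Region A is closest to zero.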